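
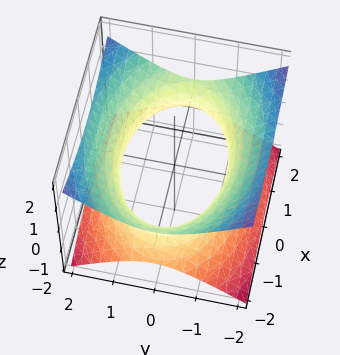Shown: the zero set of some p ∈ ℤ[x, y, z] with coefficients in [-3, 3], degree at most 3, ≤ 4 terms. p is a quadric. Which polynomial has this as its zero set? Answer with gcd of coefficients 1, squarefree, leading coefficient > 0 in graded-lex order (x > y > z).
x^2 + 2*y^2 - 3*z^2 - 3

1. The degree is 2 — an hourglass — one-sheet hyperboloid; a quadric.
2. Symmetries: the z ↦ −z reflection is a symmetry, so z appears only in even powers; it's symmetric under x → −x, forcing even powers of x; the y ↦ −y reflection is a symmetry, so y appears only in even powers.
3. Reading off the gridlines: it misses every integer gridline on the z-axis.
4. The integer polynomial consistent with all of this is the stated p.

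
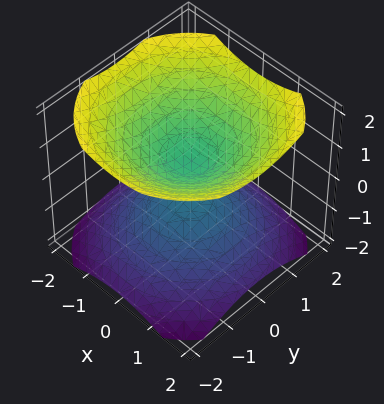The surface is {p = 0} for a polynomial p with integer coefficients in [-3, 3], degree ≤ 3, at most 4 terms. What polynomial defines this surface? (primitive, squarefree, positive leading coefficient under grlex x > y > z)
2*x^2 + 2*y^2 - 3*z^2 + 1

First, the picture has 2 separate pieces. Treating them together as one polynomial.
Next, the degree is 2 — two separate bowl-shaped sheets opening away from each other; a quadric.
Then, by symmetry, the surface is invariant under rotation about z: p = q(x² + y², z); the z ↦ −z reflection is a symmetry, so z appears only in even powers.
Then, checking where it meets the axes: a circular section at z = 1 has radius exactly 1; the surface avoids every integer x-axis point in the box.
Finally, together with the visible shape, these determine p as stated.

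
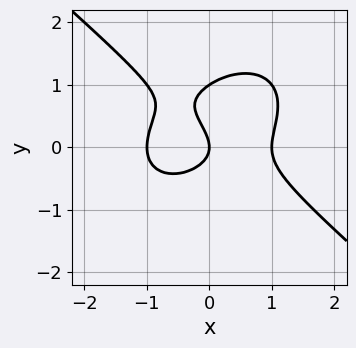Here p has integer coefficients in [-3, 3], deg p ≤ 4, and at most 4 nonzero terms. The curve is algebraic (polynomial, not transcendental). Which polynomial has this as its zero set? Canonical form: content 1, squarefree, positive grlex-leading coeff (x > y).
deg p = 3. A generic line meets the curve in up to 3 points.
Reading off the gridlines: among the integer gridlines, it crosses the x-axis at x ∈ {-1, 0, 1}; the y-axis gridline crossings are at y ∈ {0, 1}.
Assembling these constraints gives the stated polynomial.

2*x^3 + 3*y^3 - 3*y^2 - 2*x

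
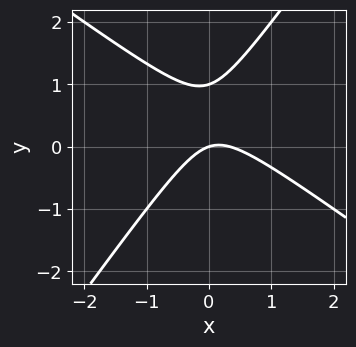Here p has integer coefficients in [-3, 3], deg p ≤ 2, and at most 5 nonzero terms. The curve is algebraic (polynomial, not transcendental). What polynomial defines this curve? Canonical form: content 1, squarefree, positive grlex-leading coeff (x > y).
deg p = 2.
Reading off the gridlines: among the integer gridlines, it crosses the y-axis at y ∈ {0, 1}; it crosses the x-axis at the gridline x = 0.
Fitting integer coefficients to these (and the overall shape) gives p.

3*x^2 + 2*x*y - 3*y^2 - x + 3*y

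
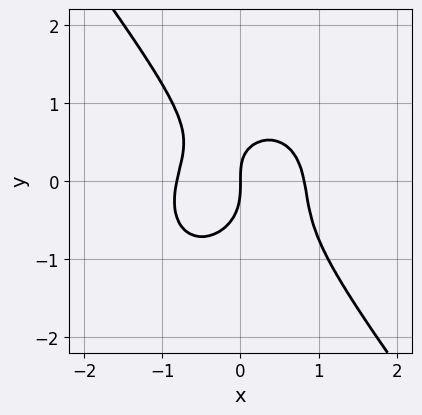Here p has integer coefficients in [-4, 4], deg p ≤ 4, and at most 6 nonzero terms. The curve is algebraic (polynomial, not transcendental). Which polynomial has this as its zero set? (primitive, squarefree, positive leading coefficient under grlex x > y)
3*x^3 + x*y^2 + 2*y^3 + x*y - 2*x

The degree is 3 — a generic line meets the curve in up to 3 points.
Observable constraints: one x-axis crossing is at x = 0; it meets the y-axis at y = 0 (among the integer gridlines).
Fitting integer coefficients to these (and the overall shape) gives p.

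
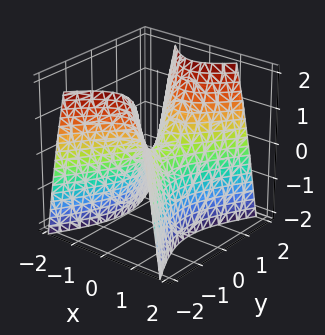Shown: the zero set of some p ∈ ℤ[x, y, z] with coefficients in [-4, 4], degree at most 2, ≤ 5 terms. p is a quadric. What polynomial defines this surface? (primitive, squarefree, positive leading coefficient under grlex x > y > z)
2*x^2 - y^2 + z

deg p = 2.
Symmetries: it's symmetric under x → −x, forcing even powers of x; it's symmetric under y → −y, forcing even powers of y.
Checking where it meets the axes: one z-axis crossing is at z = 0; one y-axis crossing is at y = 0.
Assembling these constraints gives the stated polynomial.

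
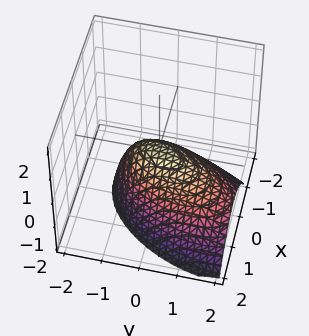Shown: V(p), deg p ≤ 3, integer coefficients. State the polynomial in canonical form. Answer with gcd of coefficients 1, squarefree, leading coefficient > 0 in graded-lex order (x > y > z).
2*x^2 - x*y + y^2 + y*z + 2*z

Degree: a generic line meets the surface in up to 2 points, so deg p = 2.
From the axis intercepts and sections: it crosses the z-axis at the gridline z = 0; one y-axis crossing is at y = 0; it meets the x-axis at x = 0 (among the integer gridlines).
Fitting integer coefficients to these (and the overall shape) gives p.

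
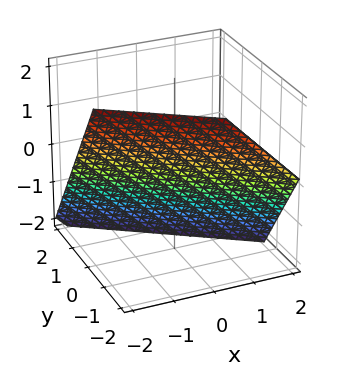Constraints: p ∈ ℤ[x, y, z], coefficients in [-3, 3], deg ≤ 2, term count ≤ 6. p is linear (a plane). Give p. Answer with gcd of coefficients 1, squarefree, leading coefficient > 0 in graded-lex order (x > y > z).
2*x + 3*y + 2*z + 2

The degree is 1 — the surface is flat (a plane).
From the axis intercepts and sections: it meets the x-axis at x = -1 (among the integer gridlines); it crosses the z-axis at the gridline z = -1.
The integer polynomial consistent with all of this is the stated p.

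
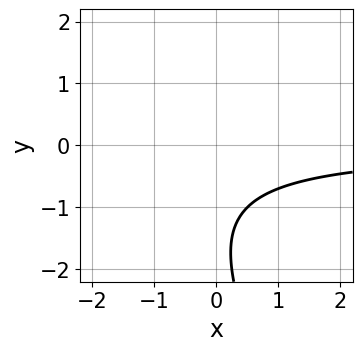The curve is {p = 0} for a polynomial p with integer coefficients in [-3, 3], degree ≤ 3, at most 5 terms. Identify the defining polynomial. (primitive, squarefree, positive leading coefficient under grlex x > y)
2*x*y + y^2 + 3*y + 3

(a) Degree: a generic line meets the curve in up to 2 points, so deg p = 2.
(b) Against the integer gridlines: the curve avoids every integer y-axis point in the box; it misses every integer gridline on the x-axis.
(c) The integer polynomial consistent with all of this is the stated p.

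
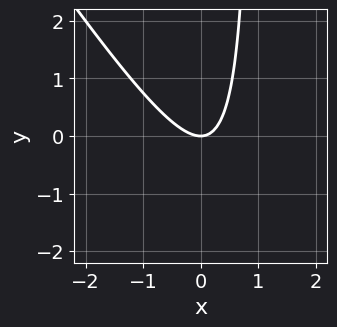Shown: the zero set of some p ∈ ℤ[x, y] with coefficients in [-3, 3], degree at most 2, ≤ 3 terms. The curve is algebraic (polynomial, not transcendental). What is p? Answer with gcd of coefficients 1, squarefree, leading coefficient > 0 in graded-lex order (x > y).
deg p = 2.
From the visible intercepts: it crosses the x-axis at the gridline x = 0; one y-axis crossing is at y = 0.
Solving for integer coefficients yields p as stated.

3*x^2 + 2*x*y - 2*y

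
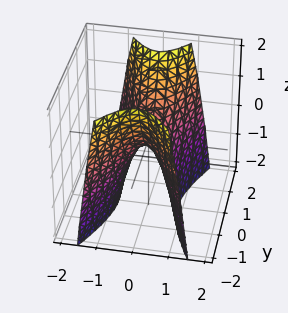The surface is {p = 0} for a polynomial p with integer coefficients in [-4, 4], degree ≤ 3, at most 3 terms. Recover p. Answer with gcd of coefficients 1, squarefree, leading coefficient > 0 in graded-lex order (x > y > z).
First, deg p = 2. A hyperbolic paraboloid; a quadric.
Then, symmetries: mirror symmetry x ↦ −x ⇒ only even powers of x; the y ↦ −y reflection is a symmetry, so y appears only in even powers.
Then, reading off the gridlines: it meets the x-axis at x = 0 (among the integer gridlines); it meets the z-axis at z = 0 (among the integer gridlines); it meets the y-axis at y = 0 (among the integer gridlines).
Finally, putting this together gives p.

3*x^2 - y^2 + z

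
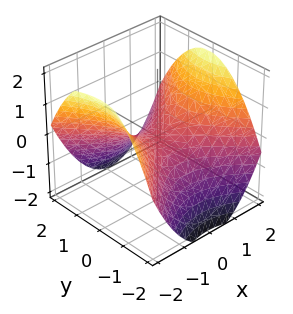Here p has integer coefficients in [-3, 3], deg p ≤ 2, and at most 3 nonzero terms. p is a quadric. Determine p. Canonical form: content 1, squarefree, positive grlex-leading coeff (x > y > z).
x^2 - y^2 - 2*z

1. Degree: a hyperbolic paraboloid; a quadric, so deg p = 2.
2. Symmetries: the y ↦ −y reflection is a symmetry, so y appears only in even powers; mirror symmetry x ↦ −x ⇒ only even powers of x.
3. From the axis intercepts and sections: it crosses the x-axis at the gridline x = 0; one y-axis crossing is at y = 0.
4. Solving for integer coefficients yields p as stated.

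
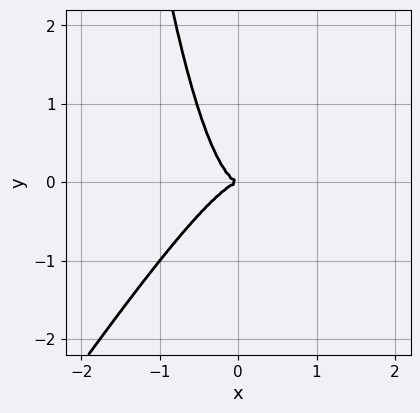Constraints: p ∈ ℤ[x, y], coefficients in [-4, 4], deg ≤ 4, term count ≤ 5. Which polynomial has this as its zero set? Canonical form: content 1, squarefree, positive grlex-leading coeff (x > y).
3*x^3 - 2*x^2*y + y^2

1. deg p = 3. The shape is more complex than any degree-2 curve.
2. Against the integer gridlines: it crosses the y-axis at the gridline y = 0; it crosses the x-axis at the gridline x = 0.
3. Assembling these constraints gives the stated polynomial.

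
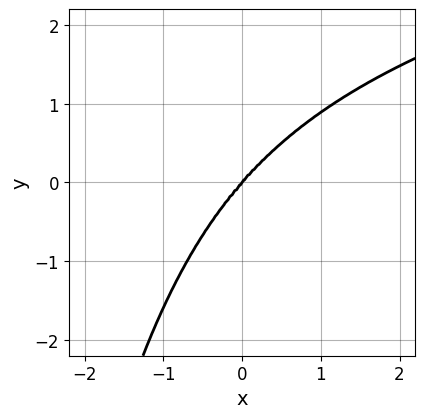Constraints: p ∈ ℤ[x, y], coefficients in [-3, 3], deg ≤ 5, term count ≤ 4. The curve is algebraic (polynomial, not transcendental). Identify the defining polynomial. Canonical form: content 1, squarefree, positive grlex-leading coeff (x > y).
2*x^2*y^2 - 3*x^3 + 2*y^3

First, the degree is 4 — no degree-3 curve has this shape.
Next, from the axis intercepts and sections: it meets the x-axis at x = 0 (among the integer gridlines); one y-axis crossing is at y = 0.
Finally, assembling these constraints gives the stated polynomial.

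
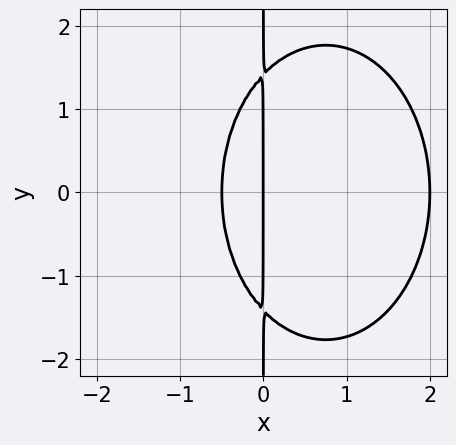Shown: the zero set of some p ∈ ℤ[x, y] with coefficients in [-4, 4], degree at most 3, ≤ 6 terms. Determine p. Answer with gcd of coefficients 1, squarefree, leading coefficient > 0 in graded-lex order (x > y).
1. Degree: a generic line meets the curve in up to 3 points, so deg p = 3.
2. Symmetries: it's symmetric under y → −y, forcing even powers of y.
3. Checking where it meets the axes: the x-axis gridline crossings are at x ∈ {0, 2}; the visible y-axis segment lies entirely on the curve.
4. Assembling these constraints gives the stated polynomial.

2*x^3 + x*y^2 - 3*x^2 - 2*x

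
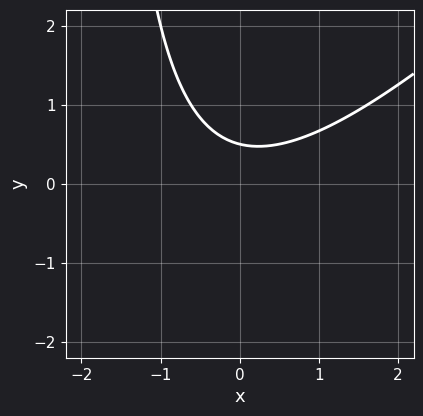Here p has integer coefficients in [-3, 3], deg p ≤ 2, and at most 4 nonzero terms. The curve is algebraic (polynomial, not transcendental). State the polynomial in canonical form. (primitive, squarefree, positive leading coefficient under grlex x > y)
deg p = 2. No degree-1 curve has this shape.
From the axis intercepts and sections: the curve avoids every integer x-axis point in the box.
The integer polynomial consistent with all of this is the stated p.

x^2 - x*y - 2*y + 1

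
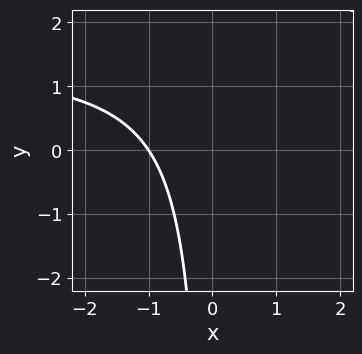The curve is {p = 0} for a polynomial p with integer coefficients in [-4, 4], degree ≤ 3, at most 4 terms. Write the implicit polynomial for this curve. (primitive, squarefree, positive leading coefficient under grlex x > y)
2*x*y - 3*x - 3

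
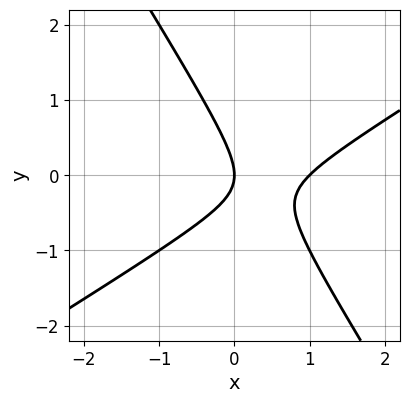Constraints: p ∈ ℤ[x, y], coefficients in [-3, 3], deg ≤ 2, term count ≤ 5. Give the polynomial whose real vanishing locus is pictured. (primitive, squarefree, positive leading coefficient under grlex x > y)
deg p = 2.
From the axis intercepts and sections: among the integer gridlines, it crosses the x-axis at x ∈ {0, 1}; one y-axis crossing is at y = 0.
Assembling these constraints gives the stated polynomial.

x^2 - x*y - y^2 - x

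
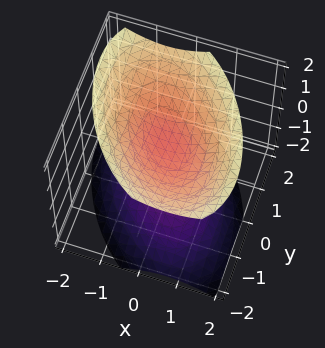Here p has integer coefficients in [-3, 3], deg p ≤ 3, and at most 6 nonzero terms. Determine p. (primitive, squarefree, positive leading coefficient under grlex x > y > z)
(a) The picture has 2 separate pieces. Treating them together as one polynomial.
(b) deg p = 2. The shape is more complex than any degree-1 surface.
(c) Reading off the gridlines: the surface avoids every integer y-axis point in the box; it misses every integer gridline on the x-axis.
(d) Matching integer coefficients to the picture gives p.

3*x^2 + 2*x*y + 2*y^2 - 3*z^2 + 2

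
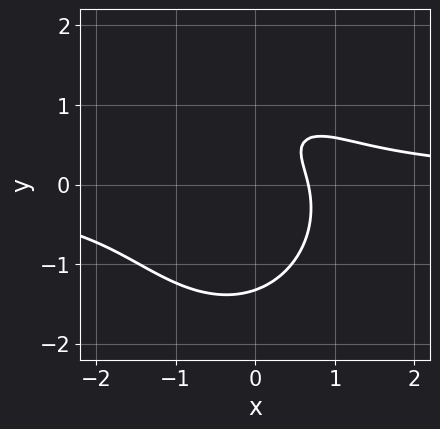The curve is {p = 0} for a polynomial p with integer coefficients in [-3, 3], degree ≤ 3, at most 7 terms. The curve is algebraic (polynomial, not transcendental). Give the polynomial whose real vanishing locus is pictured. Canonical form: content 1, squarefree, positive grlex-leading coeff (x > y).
3*x^2*y + 2*y^3 - 3*x - 2*y + 2

(a) The degree is 3 — a generic line meets the curve in up to 3 points.
(b) Putting this together gives p.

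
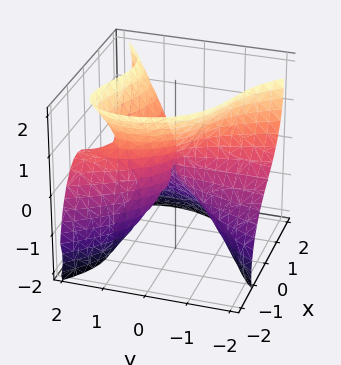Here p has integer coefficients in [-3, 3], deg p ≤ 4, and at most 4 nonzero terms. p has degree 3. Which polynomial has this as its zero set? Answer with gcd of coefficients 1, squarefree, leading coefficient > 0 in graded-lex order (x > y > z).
2*x^3 - 2*y^2*z + z^3 - 3*x*y

1. Degree: the shape is more complex than any degree-2 surface, so deg p = 3.
2. From the axis intercepts and sections: it meets the x-axis at x = 0 (among the integer gridlines); it meets the z-axis at z = 0 (among the integer gridlines); every point of the y-axis in the box is on the surface.
3. Putting this together gives p.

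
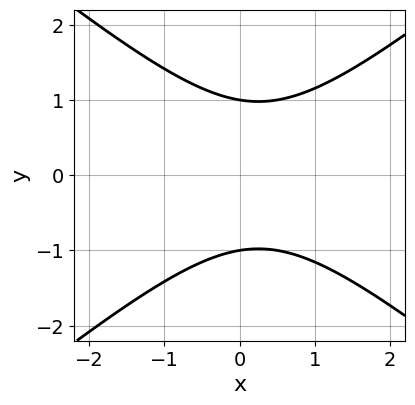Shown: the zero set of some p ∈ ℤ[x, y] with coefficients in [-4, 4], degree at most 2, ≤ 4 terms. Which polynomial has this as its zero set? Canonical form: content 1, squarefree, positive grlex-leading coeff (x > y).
2*x^2 - 3*y^2 - x + 3

First, deg p = 2. No degree-1 curve has this shape.
Then, symmetries: the y ↦ −y reflection is a symmetry, so y appears only in even powers.
Then, checking where it meets the axes: the y-axis gridline crossings are at y ∈ {-1, 1}; it misses every integer gridline on the x-axis.
Finally, solving for integer coefficients yields p as stated.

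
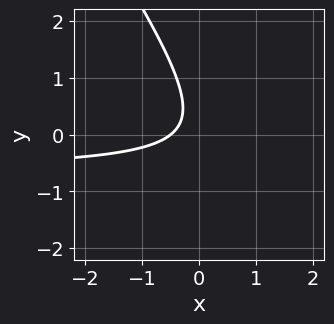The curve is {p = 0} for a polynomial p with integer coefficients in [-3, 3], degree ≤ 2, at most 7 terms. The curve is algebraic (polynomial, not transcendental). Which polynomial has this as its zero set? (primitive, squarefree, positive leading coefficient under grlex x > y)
First, the degree is 2 — no degree-1 curve has this shape.
Then, from the axis intercepts and sections: it misses every integer gridline on the y-axis.
Finally, these observations pin down the coefficients.

3*x*y + 2*y^2 + 2*x - y + 1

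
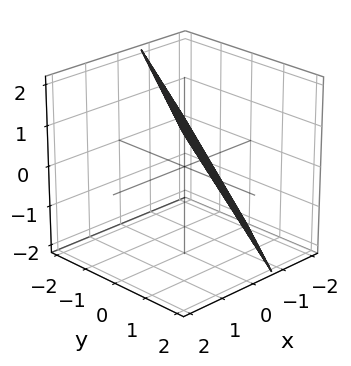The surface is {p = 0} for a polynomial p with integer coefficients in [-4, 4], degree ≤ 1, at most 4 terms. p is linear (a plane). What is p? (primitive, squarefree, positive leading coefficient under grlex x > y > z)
3*x - 2*y - 2*z + 2

First, the degree is 1 — every cross-section is a straight line — this is a plane.
Next, from the visible intercepts: it crosses the z-axis at the gridline z = 1; it crosses the y-axis at the gridline y = 1.
Finally, fitting integer coefficients to these (and the overall shape) gives p.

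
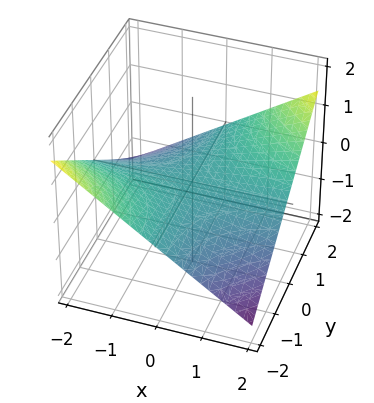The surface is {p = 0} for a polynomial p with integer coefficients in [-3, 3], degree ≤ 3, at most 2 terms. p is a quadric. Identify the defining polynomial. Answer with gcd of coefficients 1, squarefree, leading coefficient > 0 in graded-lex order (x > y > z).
x*y - 3*z

1. The degree is 2 — a saddle surface; a quadric.
2. From the axis intercepts and sections: every point of the y-axis in the box is on the surface; the visible x-axis segment lies entirely on the surface.
3. Putting this together gives p.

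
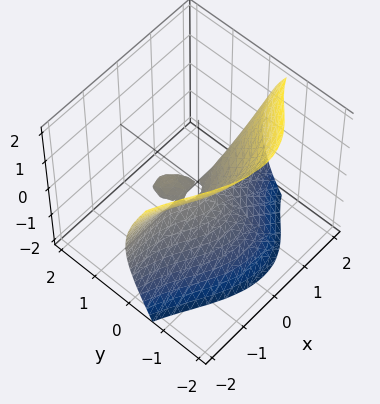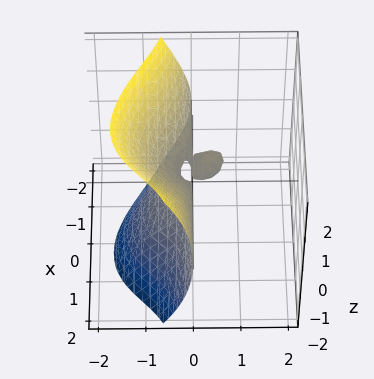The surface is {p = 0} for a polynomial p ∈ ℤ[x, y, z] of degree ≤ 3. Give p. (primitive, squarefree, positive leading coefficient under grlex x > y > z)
(a) deg p = 3. The shape is more complex than any degree-2 surface.
(b) From the visible intercepts: every point of the x-axis in the box is on the surface; one z-axis crossing is at z = 0.
(c) These observations pin down the coefficients.

3*x^2*y + 2*x*y^2 + 2*y^3 + 2*x*y + 2*z^2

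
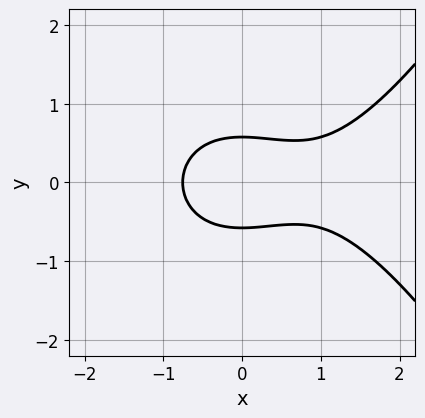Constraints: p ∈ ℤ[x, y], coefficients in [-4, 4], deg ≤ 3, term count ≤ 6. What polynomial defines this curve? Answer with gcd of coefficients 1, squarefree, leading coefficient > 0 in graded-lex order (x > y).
First, the degree is 3 — no degree-2 curve has this shape.
Next, symmetries: mirror symmetry y ↦ −y ⇒ only even powers of y.
Finally, fitting integer coefficients to these (and the overall shape) gives p.

x^3 - x^2 - 3*y^2 + 1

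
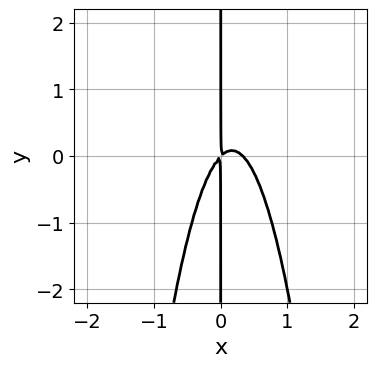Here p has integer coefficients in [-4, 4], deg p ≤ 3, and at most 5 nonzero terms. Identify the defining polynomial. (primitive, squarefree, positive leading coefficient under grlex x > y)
1. deg p = 3. A generic line meets the curve in up to 3 points.
2. Reading off the gridlines: the visible y-axis segment lies entirely on the curve.
3. These observations pin down the coefficients.

3*x^3 - x^2 + x*y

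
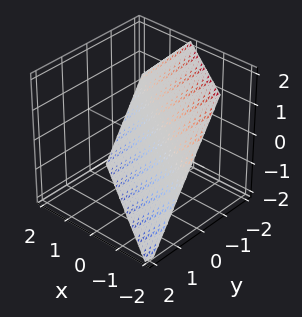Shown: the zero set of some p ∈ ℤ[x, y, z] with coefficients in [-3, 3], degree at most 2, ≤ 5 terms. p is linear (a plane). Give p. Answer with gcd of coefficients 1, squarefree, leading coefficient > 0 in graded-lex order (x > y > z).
2*x + 3*y + 2*z + 2

First, the degree is 1 — the surface is flat (a plane).
Then, from the axis intercepts and sections: it meets the x-axis at x = -1 (among the integer gridlines); it crosses the z-axis at the gridline z = -1.
Finally, putting this together gives p.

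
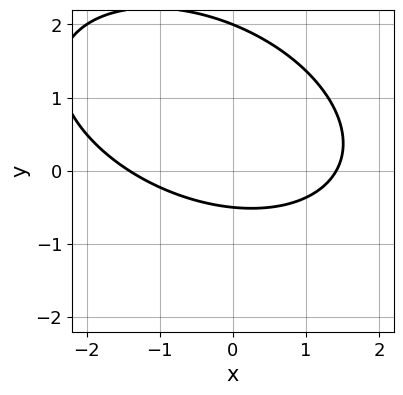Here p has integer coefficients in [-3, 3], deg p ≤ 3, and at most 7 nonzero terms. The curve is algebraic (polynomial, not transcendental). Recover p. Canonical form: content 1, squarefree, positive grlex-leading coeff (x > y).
x^2 + x*y + 2*y^2 - 3*y - 2

Degree: the shape is more complex than any degree-1 curve, so deg p = 2.
From the axis intercepts and sections: it crosses the y-axis at the gridline y = 2.
Together with the visible shape, these determine p as stated.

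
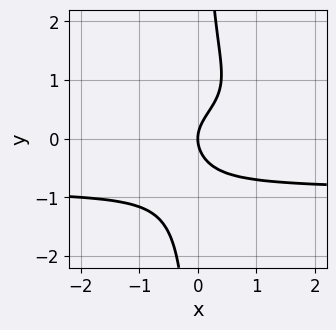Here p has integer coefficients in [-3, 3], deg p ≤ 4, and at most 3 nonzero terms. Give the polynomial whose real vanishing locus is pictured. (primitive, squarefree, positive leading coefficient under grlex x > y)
First, degree: a generic line meets the curve in up to 4 points, so deg p = 4.
Then, against the integer gridlines: it meets the y-axis at y = 0 (among the integer gridlines); it meets the x-axis at x = 0 (among the integer gridlines).
Finally, together with the visible shape, these determine p as stated.

3*x*y^3 - 2*y^2 + 2*x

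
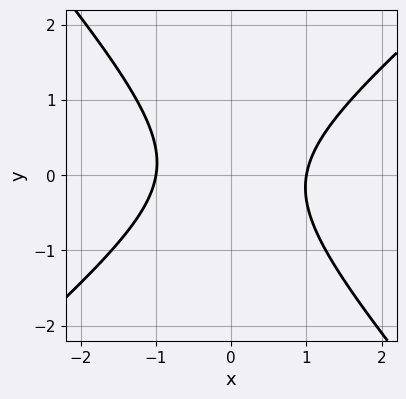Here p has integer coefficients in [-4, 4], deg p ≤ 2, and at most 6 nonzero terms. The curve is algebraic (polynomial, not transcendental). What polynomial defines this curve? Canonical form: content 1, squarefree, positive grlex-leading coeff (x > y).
3*x^2 - x*y - 3*y^2 - 3

First, the degree is 2 — no degree-1 curve has this shape.
Next, observable constraints: the x-axis gridline crossings are at x ∈ {-1, 1}; the curve avoids every integer y-axis point in the box.
Finally, fitting integer coefficients to these (and the overall shape) gives p.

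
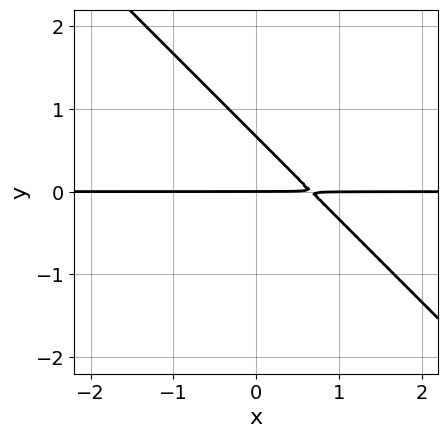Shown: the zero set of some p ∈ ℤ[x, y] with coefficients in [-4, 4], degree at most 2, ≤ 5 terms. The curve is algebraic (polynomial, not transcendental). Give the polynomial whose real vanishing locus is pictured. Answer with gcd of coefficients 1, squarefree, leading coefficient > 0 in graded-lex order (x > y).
3*x*y + 3*y^2 - 2*y

(a) deg p = 2. No degree-1 curve has this shape.
(b) Against the integer gridlines: the visible x-axis segment lies entirely on the curve; it meets the y-axis at y = 0 (among the integer gridlines).
(c) Fitting integer coefficients to these (and the overall shape) gives p.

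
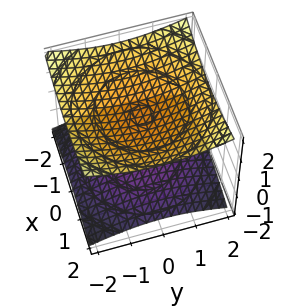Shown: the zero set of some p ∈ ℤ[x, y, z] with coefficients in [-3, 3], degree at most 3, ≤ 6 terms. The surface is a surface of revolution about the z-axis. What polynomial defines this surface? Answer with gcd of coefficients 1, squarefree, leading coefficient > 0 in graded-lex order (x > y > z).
x^2 + y^2 - 3*z^2 + 3

The picture has 2 separate pieces.
The degree is 2 — no degree-1 surface has this shape.
Symmetry: the surface is invariant under rotation about z: p = q(x² + y², z).
Reading off the gridlines: the surface avoids every integer x-axis point in the box; the z-axis gridline crossings are at z ∈ {-1, 1}; it misses every integer gridline on the y-axis.
These observations pin down the coefficients.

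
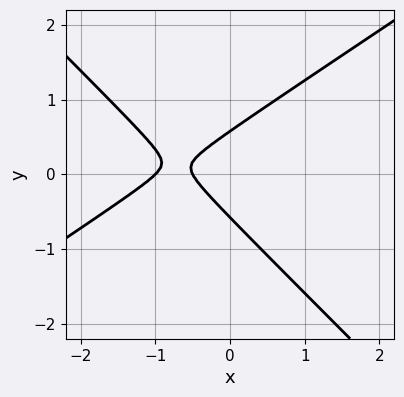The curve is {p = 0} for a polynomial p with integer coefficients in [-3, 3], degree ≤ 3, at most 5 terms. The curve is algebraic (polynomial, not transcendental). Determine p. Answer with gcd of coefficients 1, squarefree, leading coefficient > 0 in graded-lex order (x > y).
(a) deg p = 2. The shape is more complex than any degree-1 curve.
(b) Observable constraints: it crosses the x-axis at the gridline x = -1.
(c) These observations pin down the coefficients.

2*x^2 - x*y - 3*y^2 + 3*x + 1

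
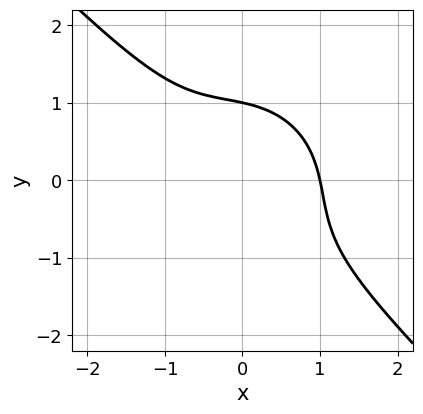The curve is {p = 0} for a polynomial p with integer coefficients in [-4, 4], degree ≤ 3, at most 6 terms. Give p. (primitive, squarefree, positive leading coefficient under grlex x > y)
3*x^3 + 2*x^2*y + 2*x*y^2 + 3*y^3 - 3

Degree: no degree-2 curve has this shape, so deg p = 3.
From the visible intercepts: it crosses the y-axis at the gridline y = 1; one x-axis crossing is at x = 1.
Solving for integer coefficients yields p as stated.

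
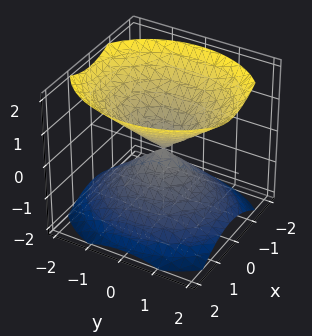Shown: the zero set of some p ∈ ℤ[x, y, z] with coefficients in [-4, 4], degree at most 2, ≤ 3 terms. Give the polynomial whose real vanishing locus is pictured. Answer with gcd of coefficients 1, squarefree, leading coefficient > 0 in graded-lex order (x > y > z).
I count 2 distinct pieces.
deg p = 2.
Symmetries: it's symmetric under y → −y, forcing even powers of y; the x ↦ −x reflection is a symmetry, so x appears only in even powers; it's symmetric under z → −z, forcing even powers of z.
From the visible intercepts: one y-axis crossing is at y = 0; one x-axis crossing is at x = 0.
Putting this together gives p.

3*x^2 + 2*y^2 - 3*z^2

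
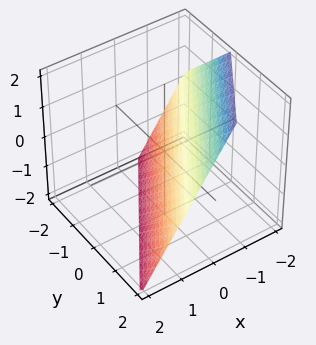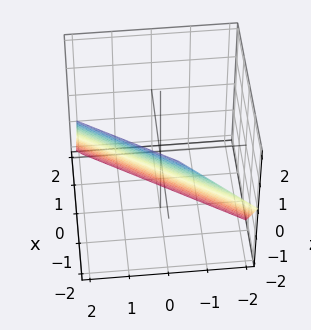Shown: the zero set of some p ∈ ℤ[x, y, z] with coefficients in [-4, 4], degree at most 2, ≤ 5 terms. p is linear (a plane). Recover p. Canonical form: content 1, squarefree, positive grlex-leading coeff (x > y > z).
3*x - 2*y + 2*z + 2

deg p = 1. Every cross-section is a straight line — this is a plane.
Checking where it meets the axes: it meets the y-axis at y = 1 (among the integer gridlines); one z-axis crossing is at z = -1.
Solving for integer coefficients yields p as stated.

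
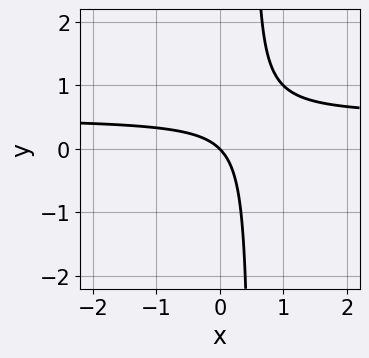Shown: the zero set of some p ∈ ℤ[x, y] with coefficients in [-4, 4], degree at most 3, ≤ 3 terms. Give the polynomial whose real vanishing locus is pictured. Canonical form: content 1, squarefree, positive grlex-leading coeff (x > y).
2*x*y - x - y

First, degree: a generic line meets the curve in up to 2 points, so deg p = 2.
Next, checking where it meets the axes: it crosses the x-axis at the gridline x = 0; one y-axis crossing is at y = 0.
Finally, solving for integer coefficients yields p as stated.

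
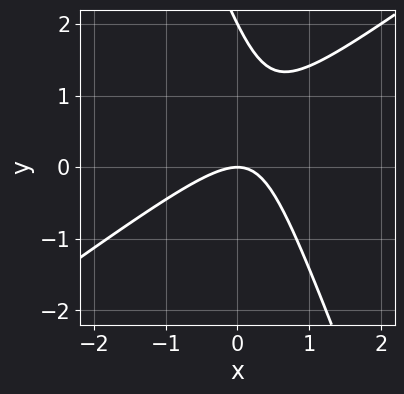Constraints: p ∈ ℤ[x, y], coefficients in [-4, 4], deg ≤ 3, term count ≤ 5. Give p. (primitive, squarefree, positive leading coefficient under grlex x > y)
First, deg p = 2. The shape is more complex than any degree-1 curve.
Next, against the integer gridlines: the y-axis gridline crossings are at y ∈ {0, 2}; one x-axis crossing is at x = 0.
Finally, solving for integer coefficients yields p as stated.

2*x^2 - 2*x*y - y^2 + 2*y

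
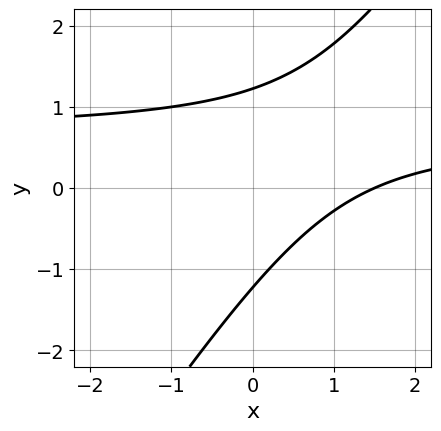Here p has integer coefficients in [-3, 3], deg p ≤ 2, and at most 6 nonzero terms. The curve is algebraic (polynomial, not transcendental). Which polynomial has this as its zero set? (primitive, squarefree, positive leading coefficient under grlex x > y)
3*x*y - 2*y^2 - 2*x + 3

(a) The degree is 2 — the shape is more complex than any degree-1 curve.
(b) Matching integer coefficients to the picture gives p.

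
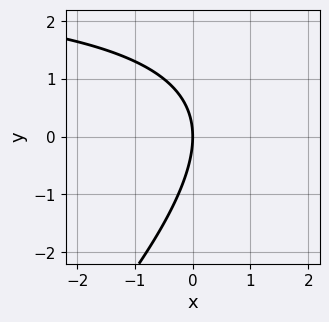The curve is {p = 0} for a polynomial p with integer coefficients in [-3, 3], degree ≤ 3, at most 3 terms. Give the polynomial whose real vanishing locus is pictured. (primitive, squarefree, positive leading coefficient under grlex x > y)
1. Degree: no degree-1 curve has this shape, so deg p = 2.
2. From the axis intercepts and sections: it meets the y-axis at y = 0 (among the integer gridlines); it meets the x-axis at x = 0 (among the integer gridlines).
3. Together with the visible shape, these determine p as stated.

x*y - y^2 - 3*x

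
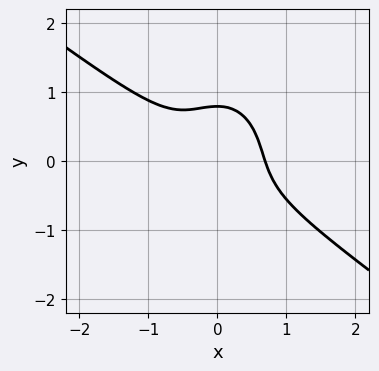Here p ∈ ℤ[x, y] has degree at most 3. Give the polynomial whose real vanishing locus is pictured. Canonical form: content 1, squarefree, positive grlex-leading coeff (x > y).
3*x^3 + 3*x^2*y + 2*y^3 - 1

1. deg p = 3. No degree-2 curve has this shape.
2. Solving for integer coefficients yields p as stated.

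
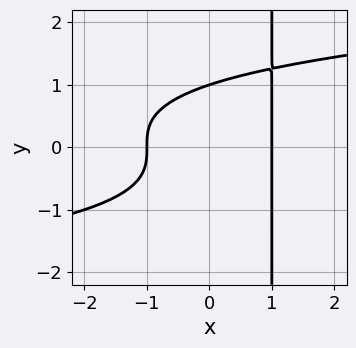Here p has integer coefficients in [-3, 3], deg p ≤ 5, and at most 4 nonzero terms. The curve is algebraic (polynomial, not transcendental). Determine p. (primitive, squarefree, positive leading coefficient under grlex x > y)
First, deg p = 4. No degree-3 curve has this shape.
Next, from the axis intercepts and sections: among the integer gridlines, it crosses the x-axis at x ∈ {-1, 1}; one y-axis crossing is at y = 1.
Finally, assembling these constraints gives the stated polynomial.

x*y^3 - y^3 - x^2 + 1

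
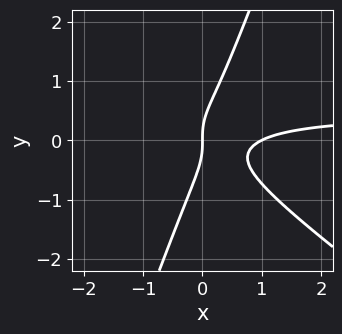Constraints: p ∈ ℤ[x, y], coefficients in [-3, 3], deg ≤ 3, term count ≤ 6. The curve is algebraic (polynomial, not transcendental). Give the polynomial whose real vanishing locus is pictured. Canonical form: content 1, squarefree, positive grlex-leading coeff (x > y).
First, deg p = 3. No degree-2 curve has this shape.
Next, observable constraints: one y-axis crossing is at y = 0; the x-axis gridline crossings are at x ∈ {0, 1}.
Finally, the integer polynomial consistent with all of this is the stated p.

2*x^2*y + 2*x*y^2 - y^3 - x^2 + x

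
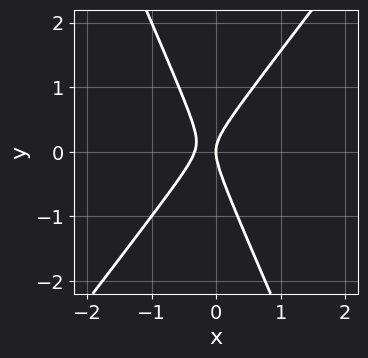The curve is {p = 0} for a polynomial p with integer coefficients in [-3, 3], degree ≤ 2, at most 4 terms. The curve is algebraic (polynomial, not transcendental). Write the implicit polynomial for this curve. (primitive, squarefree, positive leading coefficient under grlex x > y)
(a) deg p = 2. A generic line meets the curve in up to 2 points.
(b) Against the integer gridlines: it crosses the y-axis at the gridline y = 0; one x-axis crossing is at x = 0.
(c) These observations pin down the coefficients.

3*x^2 - x*y - y^2 + x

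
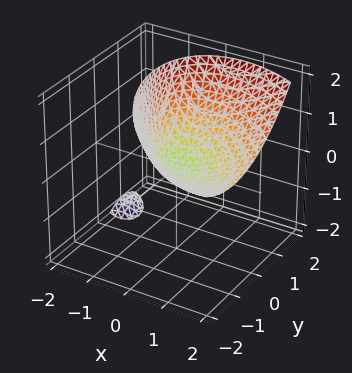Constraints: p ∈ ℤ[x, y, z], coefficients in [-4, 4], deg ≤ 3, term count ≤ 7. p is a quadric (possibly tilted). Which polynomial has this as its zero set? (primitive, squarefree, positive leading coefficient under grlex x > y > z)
First, the picture has 2 separate pieces. They look like related sheets of one shape, so recover p as a whole.
Then, the degree is 2 — a generic line meets the surface in up to 2 points.
Next, checking where it meets the axes: it meets the z-axis at z = 0 (among the integer gridlines); one x-axis crossing is at x = 0.
Finally, fitting integer coefficients to these (and the overall shape) gives p.

2*x^2 + 2*x*y - 3*x*z + 2*y^2 - 3*z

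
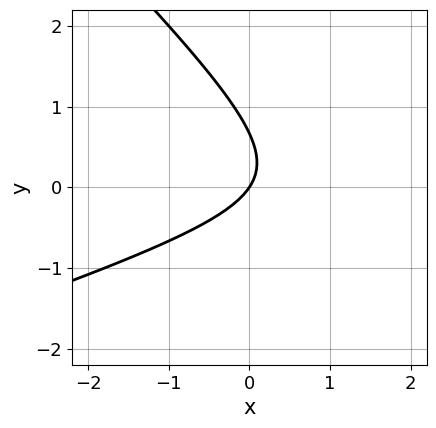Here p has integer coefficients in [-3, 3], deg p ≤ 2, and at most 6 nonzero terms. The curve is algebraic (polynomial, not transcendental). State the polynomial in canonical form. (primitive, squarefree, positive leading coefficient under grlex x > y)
Degree: the shape is more complex than any degree-1 curve, so deg p = 2.
Reading off the gridlines: one y-axis crossing is at y = 0; it crosses the x-axis at the gridline x = 0.
Fitting integer coefficients to these (and the overall shape) gives p.

x^2 - 2*x*y - 3*y^2 - 3*x + 2*y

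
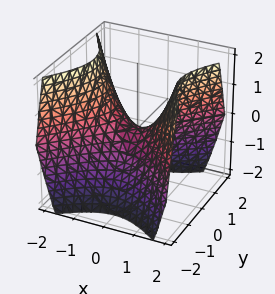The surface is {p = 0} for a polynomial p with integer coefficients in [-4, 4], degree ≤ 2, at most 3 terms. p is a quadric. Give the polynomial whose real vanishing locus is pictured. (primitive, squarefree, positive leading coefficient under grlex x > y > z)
Degree: a saddle surface; a quadric, so deg p = 2.
Symmetries: mirror symmetry x ↦ −x ⇒ only even powers of x; the y ↦ −y reflection is a symmetry, so y appears only in even powers.
Reading off the gridlines: one y-axis crossing is at y = 0; it crosses the z-axis at the gridline z = 0; it meets the x-axis at x = 0 (among the integer gridlines).
The integer polynomial consistent with all of this is the stated p.

x^2 - y^2 - z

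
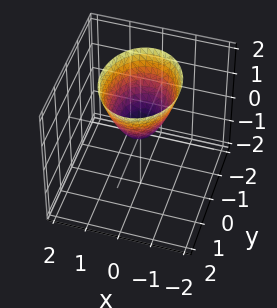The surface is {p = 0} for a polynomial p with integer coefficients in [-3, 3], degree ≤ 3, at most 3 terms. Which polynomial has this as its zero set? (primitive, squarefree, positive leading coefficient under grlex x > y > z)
3*x^2 + 2*y^2 - 2*z

First, the degree is 2 — a paraboloid; a quadric.
Then, symmetries: it's symmetric under x → −x, forcing even powers of x; mirror symmetry y ↦ −y ⇒ only even powers of y.
Then, against the integer gridlines: it crosses the x-axis at the gridline x = 0; one y-axis crossing is at y = 0; one z-axis crossing is at z = 0.
Finally, the integer polynomial consistent with all of this is the stated p.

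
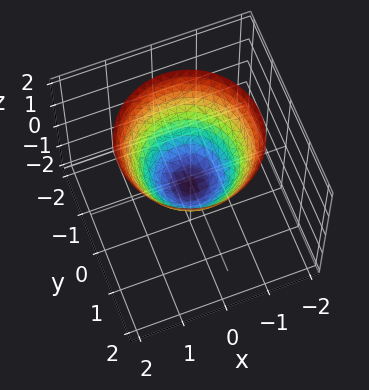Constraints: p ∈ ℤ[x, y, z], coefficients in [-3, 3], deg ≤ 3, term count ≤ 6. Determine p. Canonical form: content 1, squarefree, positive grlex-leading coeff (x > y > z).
Degree: no degree-1 surface has this shape, so deg p = 2.
Symmetry: the z-axis is an axis of rotation, so x and y enter only as x² + y².
Checking where it meets the axes: a circular section at z = 1 has radius between 1 and 2.
Together with the visible shape, these determine p as stated.

3*x^2 + 3*y^2 - 3*z - 1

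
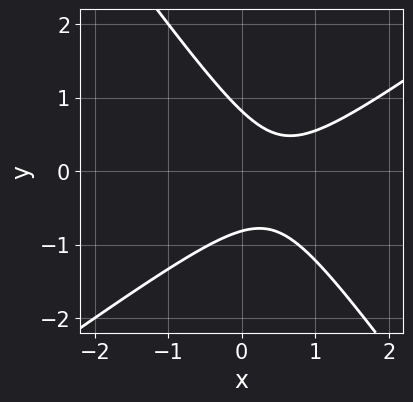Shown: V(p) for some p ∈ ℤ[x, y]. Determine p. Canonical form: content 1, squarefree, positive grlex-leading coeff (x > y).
1. Degree: the shape is more complex than any degree-1 curve, so deg p = 2.
2. Reading off the gridlines: it misses every integer gridline on the x-axis.
3. Solving for integer coefficients yields p as stated.

3*x^2 - 2*x*y - 3*y^2 - 3*x + 2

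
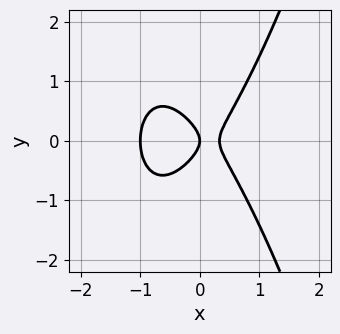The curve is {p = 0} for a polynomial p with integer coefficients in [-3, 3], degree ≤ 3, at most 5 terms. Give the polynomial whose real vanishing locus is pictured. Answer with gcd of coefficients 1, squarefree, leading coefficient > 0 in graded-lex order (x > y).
3*x^3 + 2*x^2 - 2*y^2 - x

(a) The degree is 3 — no degree-2 curve has this shape.
(b) Symmetries: the y ↦ −y reflection is a symmetry, so y appears only in even powers.
(c) From the visible intercepts: it crosses the y-axis at the gridline y = 0; the x-axis gridline crossings are at x ∈ {-1, 0}.
(d) Together with the visible shape, these determine p as stated.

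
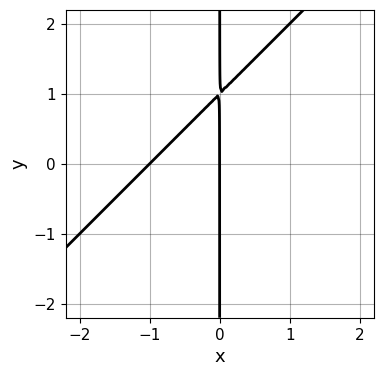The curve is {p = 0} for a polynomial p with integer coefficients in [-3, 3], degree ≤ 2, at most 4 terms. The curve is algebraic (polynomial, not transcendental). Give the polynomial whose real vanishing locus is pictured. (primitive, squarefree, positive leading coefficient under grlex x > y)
(a) Degree: no degree-1 curve has this shape, so deg p = 2.
(b) Observable constraints: the visible y-axis segment lies entirely on the curve; the x-axis gridline crossings are at x ∈ {-1, 0}.
(c) These observations pin down the coefficients.

x^2 - x*y + x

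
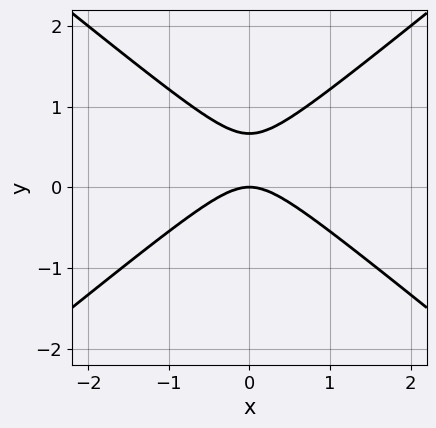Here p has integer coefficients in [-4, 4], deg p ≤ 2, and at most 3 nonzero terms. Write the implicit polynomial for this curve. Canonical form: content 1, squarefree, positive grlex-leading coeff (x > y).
(a) The degree is 2 — a generic line meets the curve in up to 2 points.
(b) Symmetries: mirror symmetry x ↦ −x ⇒ only even powers of x.
(c) From the visible intercepts: one x-axis crossing is at x = 0; one y-axis crossing is at y = 0.
(d) The integer polynomial consistent with all of this is the stated p.

2*x^2 - 3*y^2 + 2*y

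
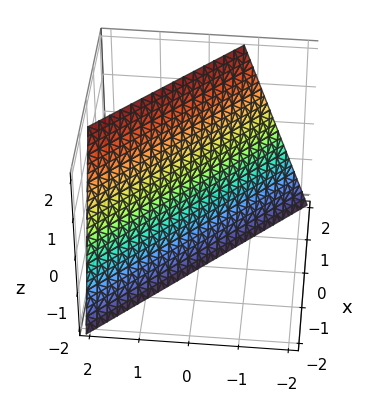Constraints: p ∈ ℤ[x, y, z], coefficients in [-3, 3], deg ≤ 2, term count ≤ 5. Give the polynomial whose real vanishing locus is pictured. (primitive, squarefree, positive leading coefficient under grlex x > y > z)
3*x + 3*y - z - 2

deg p = 1. The surface is flat (a plane).
Observable constraints: one z-axis crossing is at z = -2.
Assembling these constraints gives the stated polynomial.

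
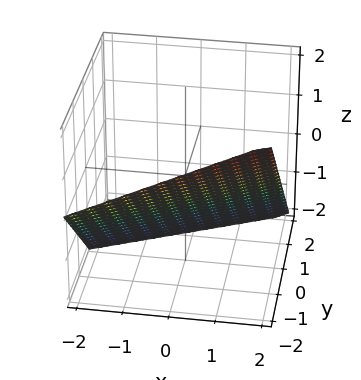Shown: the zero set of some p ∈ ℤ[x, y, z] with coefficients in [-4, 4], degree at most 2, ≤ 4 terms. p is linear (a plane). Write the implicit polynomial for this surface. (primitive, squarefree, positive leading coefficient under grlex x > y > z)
First, the degree is 1 — the surface is flat (a plane).
Then, checking where it meets the axes: it meets the z-axis at z = -1 (among the integer gridlines); it meets the x-axis at x = 2 (among the integer gridlines); one y-axis crossing is at y = -1.
Finally, solving for integer coefficients yields p as stated.

x - 2*y - 2*z - 2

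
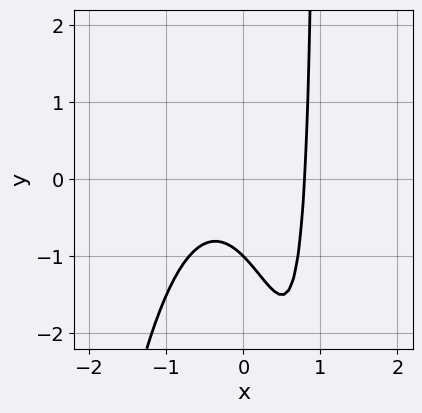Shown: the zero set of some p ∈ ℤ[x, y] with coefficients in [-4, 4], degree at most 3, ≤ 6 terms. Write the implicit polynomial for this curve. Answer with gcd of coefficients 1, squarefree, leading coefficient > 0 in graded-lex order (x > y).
The degree is 3 — the shape is more complex than any degree-2 curve.
Observable constraints: it crosses the y-axis at the gridline y = -1.
Putting this together gives p.

2*x^3 + x*y - y - 1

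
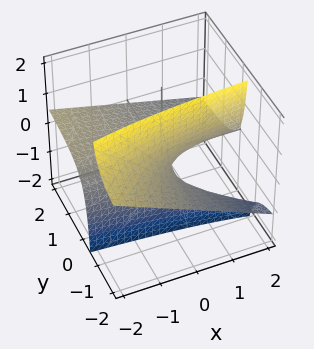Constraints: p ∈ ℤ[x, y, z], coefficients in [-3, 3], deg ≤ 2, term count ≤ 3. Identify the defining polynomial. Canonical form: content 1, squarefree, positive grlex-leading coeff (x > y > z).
deg p = 2. The shape is more complex than any degree-1 surface.
Against the integer gridlines: it meets the z-axis at z = 0 (among the integer gridlines); the visible x-axis segment lies entirely on the surface; every point of the y-axis in the box is on the surface.
Solving for integer coefficients yields p as stated.

x*y + 3*y*z + 2*z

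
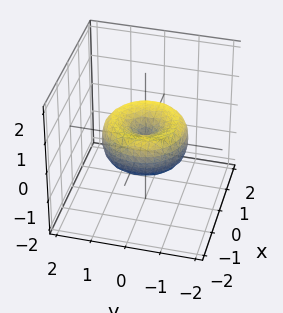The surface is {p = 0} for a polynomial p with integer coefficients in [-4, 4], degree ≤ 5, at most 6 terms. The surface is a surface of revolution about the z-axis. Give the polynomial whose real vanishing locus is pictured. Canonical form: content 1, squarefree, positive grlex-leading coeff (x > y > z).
2*x^4 + 4*x^2*y^2 + 2*y^4 - 3*x^2 - 3*y^2 + 3*z^2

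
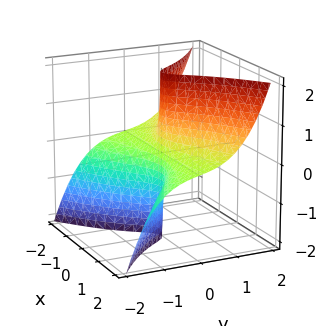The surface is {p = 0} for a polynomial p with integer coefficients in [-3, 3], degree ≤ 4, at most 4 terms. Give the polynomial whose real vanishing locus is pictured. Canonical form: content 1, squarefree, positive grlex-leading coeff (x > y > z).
x^2*z - y^3 - y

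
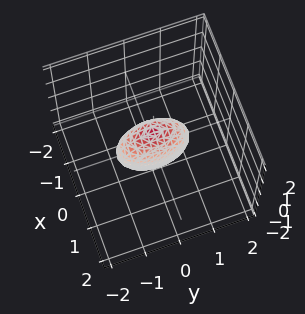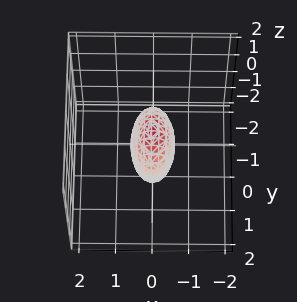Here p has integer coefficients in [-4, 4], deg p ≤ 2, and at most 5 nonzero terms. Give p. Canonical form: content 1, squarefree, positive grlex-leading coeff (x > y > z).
First, the degree is 2 — bounded and convex; a quadric.
Next, symmetries: the z ↦ −z reflection is a symmetry, so z appears only in even powers; it's symmetric under y → −y, forcing even powers of y; it's symmetric under x → −x, forcing even powers of x.
Then, observable constraints: among the integer gridlines, it crosses the y-axis at y ∈ {-1, 1}; among the integer gridlines, it crosses the z-axis at z ∈ {-1, 1}.
Finally, fitting integer coefficients to these (and the overall shape) gives p.

3*x^2 + y^2 + z^2 - 1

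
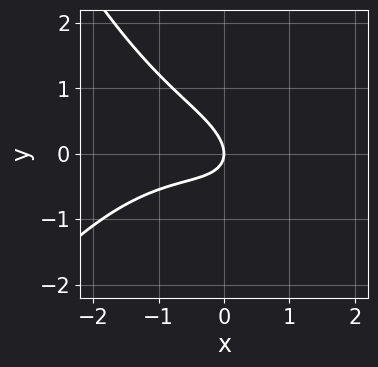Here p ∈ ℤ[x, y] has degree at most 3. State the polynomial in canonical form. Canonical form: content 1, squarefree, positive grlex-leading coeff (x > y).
(a) deg p = 3.
(b) Against the integer gridlines: it meets the y-axis at y = 0 (among the integer gridlines); it crosses the x-axis at the gridline x = 0.
(c) Fitting integer coefficients to these (and the overall shape) gives p.

x^3 + x^2 + 2*x*y + 3*y^2 + 2*x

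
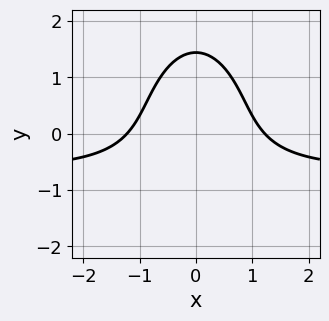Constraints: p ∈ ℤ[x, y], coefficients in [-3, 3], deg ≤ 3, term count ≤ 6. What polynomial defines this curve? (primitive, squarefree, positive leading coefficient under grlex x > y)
1. Degree: the shape is more complex than any degree-2 curve, so deg p = 3.
2. Symmetries: mirror symmetry x ↦ −x ⇒ only even powers of x.
3. Solving for integer coefficients yields p as stated.

3*x^2*y + y^3 + 2*x^2 - 3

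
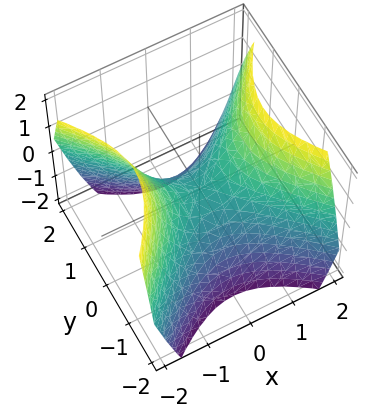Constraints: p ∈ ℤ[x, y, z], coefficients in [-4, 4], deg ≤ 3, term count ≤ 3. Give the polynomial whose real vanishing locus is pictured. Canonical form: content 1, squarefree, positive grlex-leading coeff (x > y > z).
deg p = 2. A saddle surface; a quadric.
Symmetries: mirror symmetry x ↦ −x ⇒ only even powers of x; it's symmetric under y → −y, forcing even powers of y.
From the visible intercepts: it crosses the x-axis at the gridline x = 0; it meets the y-axis at y = 0 (among the integer gridlines); one z-axis crossing is at z = 0.
Matching integer coefficients to the picture gives p.

x^2 - y^2 - z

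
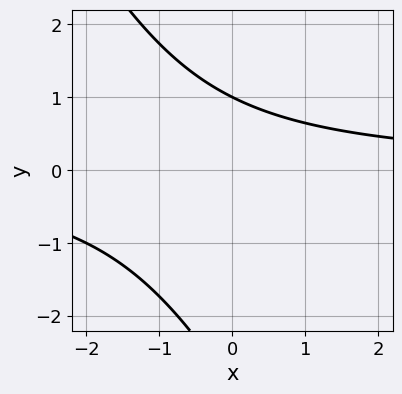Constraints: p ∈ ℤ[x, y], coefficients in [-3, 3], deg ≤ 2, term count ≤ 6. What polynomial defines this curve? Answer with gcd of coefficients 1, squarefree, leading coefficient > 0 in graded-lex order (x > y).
2*x*y + y^2 + 2*y - 3

First, degree: no degree-1 curve has this shape, so deg p = 2.
Then, against the integer gridlines: no x-intercept at any integer in the box; one y-axis crossing is at y = 1.
Finally, together with the visible shape, these determine p as stated.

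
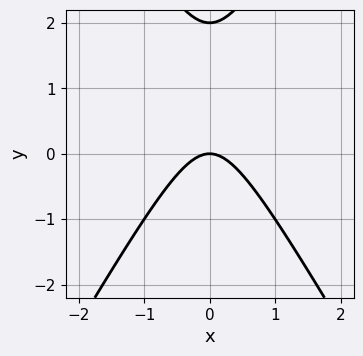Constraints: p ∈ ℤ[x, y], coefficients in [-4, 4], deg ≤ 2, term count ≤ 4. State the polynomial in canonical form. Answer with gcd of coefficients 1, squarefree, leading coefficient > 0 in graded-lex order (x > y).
Degree: no degree-1 curve has this shape, so deg p = 2.
Symmetries: mirror symmetry x ↦ −x ⇒ only even powers of x.
From the visible intercepts: among the integer gridlines, it crosses the y-axis at y ∈ {0, 2}; one x-axis crossing is at x = 0.
Solving for integer coefficients yields p as stated.

3*x^2 - y^2 + 2*y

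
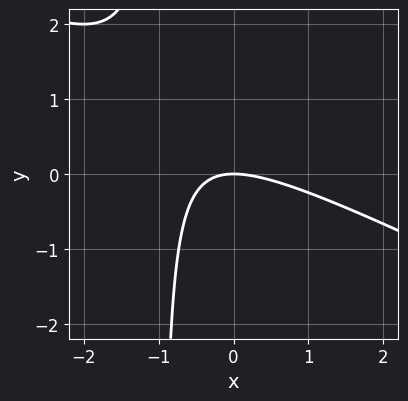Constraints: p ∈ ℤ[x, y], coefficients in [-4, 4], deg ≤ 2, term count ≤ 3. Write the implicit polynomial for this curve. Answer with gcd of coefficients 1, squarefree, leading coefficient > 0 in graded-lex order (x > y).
Degree: the shape is more complex than any degree-1 curve, so deg p = 2.
Reading off the gridlines: one y-axis crossing is at y = 0; one x-axis crossing is at x = 0.
Assembling these constraints gives the stated polynomial.

x^2 + 2*x*y + 2*y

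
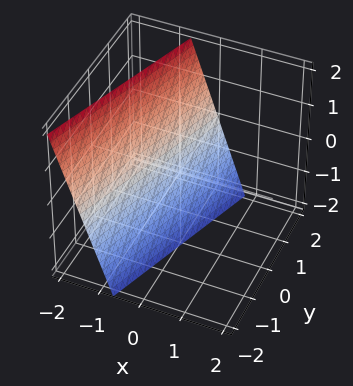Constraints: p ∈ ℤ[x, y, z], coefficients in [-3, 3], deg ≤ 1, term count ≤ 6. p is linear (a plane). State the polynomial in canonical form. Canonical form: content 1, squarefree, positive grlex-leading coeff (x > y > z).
3*x - y + z + 2

1. deg p = 1. The surface is flat (a plane).
2. From the axis intercepts and sections: it meets the z-axis at z = -2 (among the integer gridlines); it meets the y-axis at y = 2 (among the integer gridlines).
3. Assembling these constraints gives the stated polynomial.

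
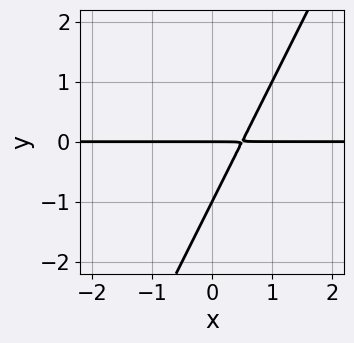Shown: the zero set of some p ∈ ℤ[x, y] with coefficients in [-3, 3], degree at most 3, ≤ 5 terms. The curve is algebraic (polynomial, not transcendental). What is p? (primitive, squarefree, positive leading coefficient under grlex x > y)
Degree: a generic line meets the curve in up to 2 points, so deg p = 2.
Observable constraints: the visible x-axis segment lies entirely on the curve; among the integer gridlines, it crosses the y-axis at y ∈ {-1, 0}.
The integer polynomial consistent with all of this is the stated p.

2*x*y - y^2 - y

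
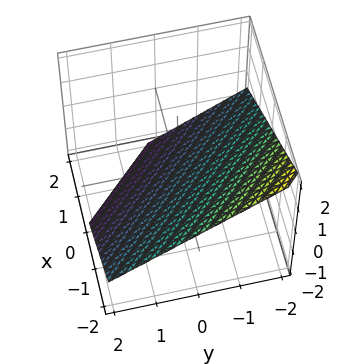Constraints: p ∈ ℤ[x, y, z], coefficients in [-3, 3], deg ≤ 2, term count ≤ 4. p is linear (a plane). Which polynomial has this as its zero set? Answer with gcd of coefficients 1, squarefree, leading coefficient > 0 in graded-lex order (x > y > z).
2*x + 2*y + 3*z + 2

1. Degree: every cross-section is a straight line — this is a plane, so deg p = 1.
2. From the visible intercepts: it crosses the x-axis at the gridline x = -1; it meets the y-axis at y = -1 (among the integer gridlines).
3. Assembling these constraints gives the stated polynomial.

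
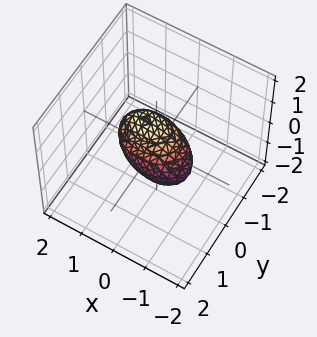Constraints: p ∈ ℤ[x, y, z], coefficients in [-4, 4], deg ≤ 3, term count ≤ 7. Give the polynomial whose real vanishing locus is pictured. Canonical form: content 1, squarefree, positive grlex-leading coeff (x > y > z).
x^2 - x*z + 2*y^2 + y*z + 2*z^2 - 1

1. Degree: the shape is more complex than any degree-1 surface, so deg p = 2.
2. Observable constraints: the x-axis gridline crossings are at x ∈ {-1, 1}.
3. The integer polynomial consistent with all of this is the stated p.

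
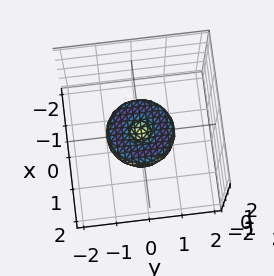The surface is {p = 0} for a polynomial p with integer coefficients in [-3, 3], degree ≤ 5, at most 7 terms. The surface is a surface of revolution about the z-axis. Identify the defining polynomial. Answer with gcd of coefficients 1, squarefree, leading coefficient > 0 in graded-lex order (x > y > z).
x^4 + 2*x^2*y^2 + y^4 - x^2 - y^2 + 2*z^2

First, the degree is 4 — the shape is more complex than any degree-3 surface.
Then, by symmetry, the surface is invariant under rotation about z: p = q(x² + y², z).
Next, checking where it meets the axes: a circular section at z = 0 has radius exactly 1; it crosses the z-axis at the gridline z = 0; the y-axis gridline crossings are at y ∈ {-1, 0, 1}.
Finally, together with the visible shape, these determine p as stated. Check: (1, 0, 0) on the x-axis lies on the surface, and p(1, 0, 0) = 0. ✓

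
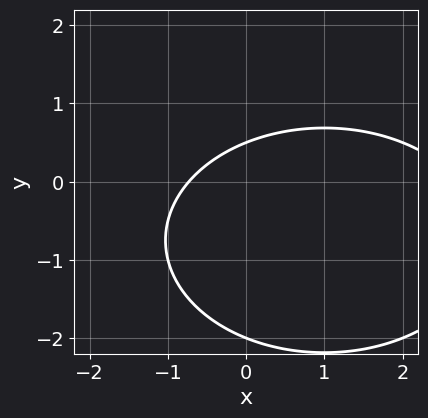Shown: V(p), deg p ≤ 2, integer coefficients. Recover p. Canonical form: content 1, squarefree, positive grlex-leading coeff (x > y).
First, deg p = 2. A generic line meets the curve in up to 2 points.
Next, from the axis intercepts and sections: it crosses the y-axis at the gridline y = -2.
Finally, these observations pin down the coefficients.

x^2 + 2*y^2 - 2*x + 3*y - 2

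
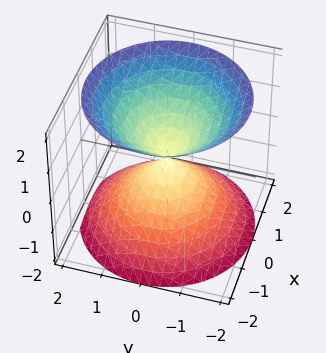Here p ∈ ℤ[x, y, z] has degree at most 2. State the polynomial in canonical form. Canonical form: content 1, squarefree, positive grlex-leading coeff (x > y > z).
x^2 + y^2 - z^2

1. The picture has 2 separate pieces. They look like related sheets of one shape, so recover p as a whole.
2. deg p = 2. Two nappes meeting at a single point; a quadric.
3. Symmetries: it's symmetric under z → −z, forcing even powers of z; every cross-section ⟂ z is a circle, so x, y appear only via x² + y².
4. From the visible intercepts: a circular section at z = -1 has radius exactly 1; it crosses the x-axis at the gridline x = 0; one y-axis crossing is at y = 0.
5. These observations pin down the coefficients.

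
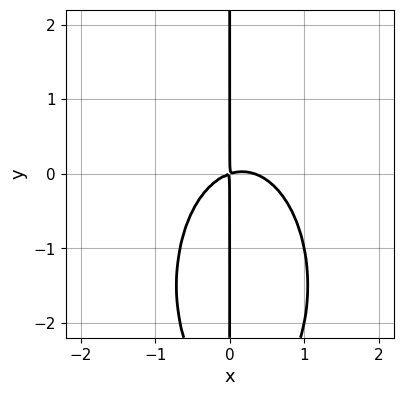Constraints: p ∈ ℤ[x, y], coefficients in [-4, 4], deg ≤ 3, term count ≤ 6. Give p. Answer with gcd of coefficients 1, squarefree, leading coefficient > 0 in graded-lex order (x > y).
3*x^3 + x*y^2 - x^2 + 3*x*y

deg p = 3. The shape is more complex than any degree-2 curve.
From the axis intercepts and sections: the visible y-axis segment lies entirely on the curve.
Together with the visible shape, these determine p as stated.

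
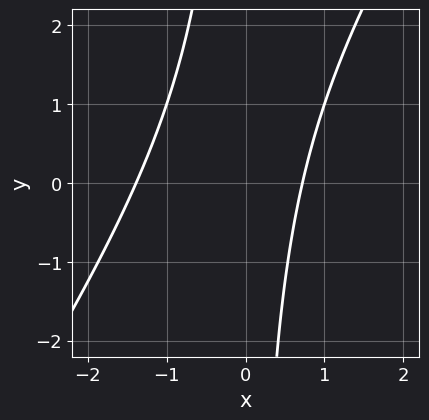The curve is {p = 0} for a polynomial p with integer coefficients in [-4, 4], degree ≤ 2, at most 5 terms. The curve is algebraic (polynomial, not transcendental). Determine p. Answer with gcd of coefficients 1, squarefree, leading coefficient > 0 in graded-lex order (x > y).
First, the degree is 2 — a generic line meets the curve in up to 2 points.
Next, from the axis intercepts and sections: the curve avoids every integer y-axis point in the box.
Finally, the integer polynomial consistent with all of this is the stated p.

3*x^2 - 2*x*y + 2*x - 3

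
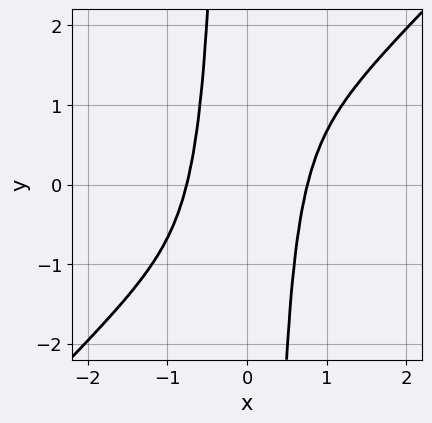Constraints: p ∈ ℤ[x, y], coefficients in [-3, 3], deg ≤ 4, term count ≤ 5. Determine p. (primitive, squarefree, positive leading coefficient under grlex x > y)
The degree is 4 — no degree-3 curve has this shape.
From the visible intercepts: no y-intercept at any integer in the box.
Solving for integer coefficients yields p as stated.

3*x^4 - 3*x^3*y - 1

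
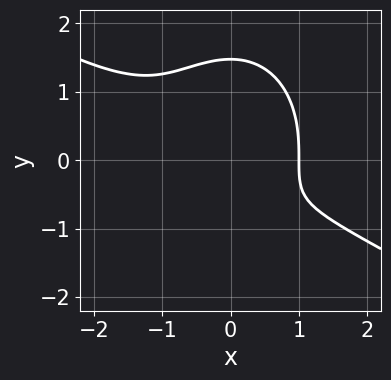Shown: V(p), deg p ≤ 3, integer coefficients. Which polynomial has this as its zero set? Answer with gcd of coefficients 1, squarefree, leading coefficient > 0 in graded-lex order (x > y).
2*x^3 + 3*x^2*y + 2*y^3 - 3*y - 2

(a) Degree: the shape is more complex than any degree-2 curve, so deg p = 3.
(b) From the visible intercepts: it meets the x-axis at x = 1 (among the integer gridlines).
(c) Putting this together gives p.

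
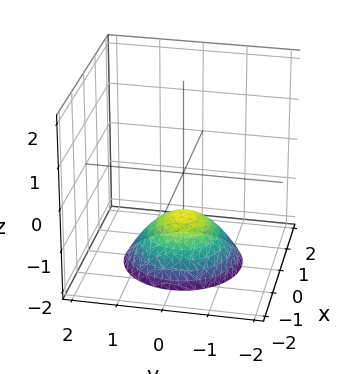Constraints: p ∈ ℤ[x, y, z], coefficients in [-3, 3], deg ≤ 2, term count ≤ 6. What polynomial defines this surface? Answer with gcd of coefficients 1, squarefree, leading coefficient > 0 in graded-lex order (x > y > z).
(a) Degree: no degree-1 surface has this shape, so deg p = 2.
(b) Symmetries: every cross-section ⟂ z is a circle, so x, y appear only via x² + y².
(c) Checking where it meets the axes: no x-intercept at any integer in the box; the surface avoids every integer y-axis point in the box.
(d) Solving for integer coefficients yields p as stated.

2*x^2 + 2*y^2 + 3*z + 3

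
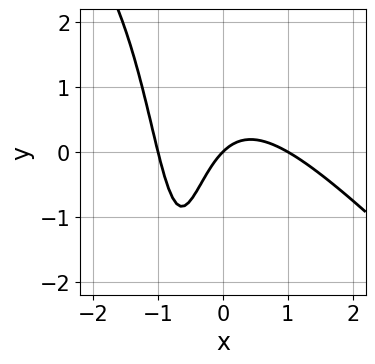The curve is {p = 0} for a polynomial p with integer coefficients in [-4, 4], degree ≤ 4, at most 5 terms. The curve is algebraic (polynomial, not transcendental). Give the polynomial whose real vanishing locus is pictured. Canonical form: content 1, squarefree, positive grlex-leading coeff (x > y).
1. deg p = 3. No degree-2 curve has this shape.
2. From the visible intercepts: it meets the y-axis at y = 0 (among the integer gridlines); among the integer gridlines, it crosses the x-axis at x ∈ {-1, 0, 1}.
3. Assembling these constraints gives the stated polynomial.

2*x^3 + 2*x^2*y + 3*x*y - 2*x + 2*y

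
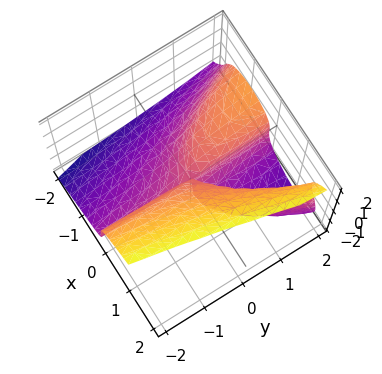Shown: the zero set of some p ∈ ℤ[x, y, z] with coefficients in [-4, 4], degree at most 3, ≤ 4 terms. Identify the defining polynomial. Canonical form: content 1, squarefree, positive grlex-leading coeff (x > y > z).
(a) The degree is 3 — no degree-2 surface has this shape.
(b) Against the integer gridlines: one x-axis crossing is at x = 0; the visible y-axis segment lies entirely on the surface.
(c) Assembling these constraints gives the stated polynomial.

2*x^3 - 2*z^3 - 3*x*y + 2*x*z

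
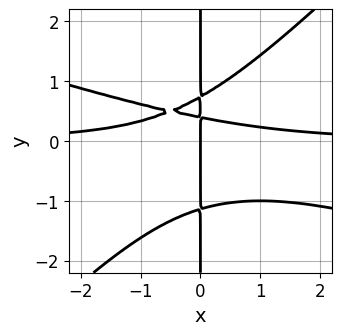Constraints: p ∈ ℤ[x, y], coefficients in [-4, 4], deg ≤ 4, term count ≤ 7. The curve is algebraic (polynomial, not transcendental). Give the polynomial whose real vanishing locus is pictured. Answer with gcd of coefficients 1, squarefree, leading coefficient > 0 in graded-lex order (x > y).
x^3*y + 2*x^2*y^2 - 3*x*y^3 + 3*x*y - x

First, degree: a generic line meets the curve in up to 4 points, so deg p = 4.
Next, reading off the gridlines: one x-axis crossing is at x = 0; the visible y-axis segment lies entirely on the curve.
Finally, together with the visible shape, these determine p as stated.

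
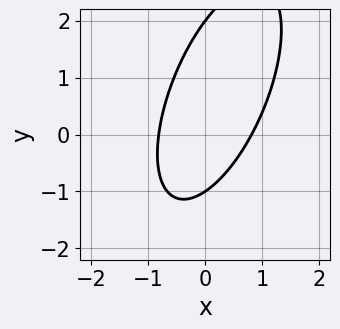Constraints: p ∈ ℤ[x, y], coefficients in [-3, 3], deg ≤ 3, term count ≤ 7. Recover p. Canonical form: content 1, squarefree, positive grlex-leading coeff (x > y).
3*x^2 - 2*x*y + y^2 - y - 2

deg p = 2. No degree-1 curve has this shape.
From the visible intercepts: the y-axis gridline crossings are at y ∈ {-1, 2}.
Solving for integer coefficients yields p as stated.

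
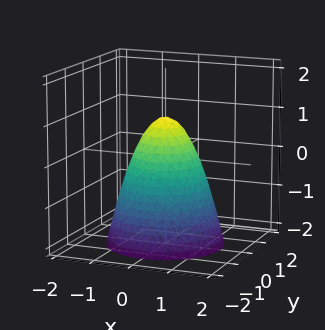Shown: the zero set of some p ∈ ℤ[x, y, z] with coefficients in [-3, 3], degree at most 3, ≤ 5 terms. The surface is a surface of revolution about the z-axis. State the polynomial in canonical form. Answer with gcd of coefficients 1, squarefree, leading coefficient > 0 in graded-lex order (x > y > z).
1. Degree: the shape is more complex than any degree-1 surface, so deg p = 2.
2. By symmetry, the z-axis is an axis of rotation, so x and y enter only as x² + y².
3. Against the integer gridlines: it meets the z-axis at z = 1 (among the integer gridlines); a circular section at z = -2 has radius between 1 and 2.
4. Putting this together gives p.

3*x^2 + 3*y^2 + 2*z - 2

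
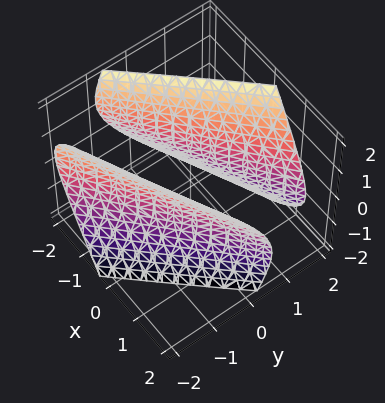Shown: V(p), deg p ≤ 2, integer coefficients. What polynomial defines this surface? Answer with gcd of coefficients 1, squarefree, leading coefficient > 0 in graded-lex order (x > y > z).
x^2 - 3*x*y - x*z + 2*y^2 - z^2 - 2

(a) I count 2 distinct pieces.
(b) The degree is 2 — the shape is more complex than any degree-1 surface.
(c) From the visible intercepts: the y-axis gridline crossings are at y ∈ {-1, 1}; it misses every integer gridline on the z-axis.
(d) These observations pin down the coefficients.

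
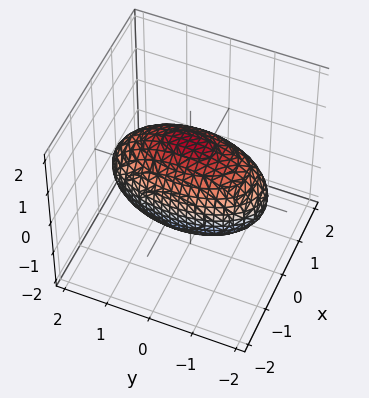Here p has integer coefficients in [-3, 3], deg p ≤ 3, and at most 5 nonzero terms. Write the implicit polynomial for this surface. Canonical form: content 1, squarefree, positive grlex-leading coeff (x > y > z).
1. The degree is 2 — bounded and convex; a quadric.
2. Symmetries: the x ↦ −x reflection is a symmetry, so x appears only in even powers; mirror symmetry z ↦ −z ⇒ only even powers of z; mirror symmetry y ↦ −y ⇒ only even powers of y.
3. Reading off the gridlines: the x-axis gridline crossings are at x ∈ {-1, 1}.
4. Putting this together gives p.

3*x^2 + y^2 + 2*z^2 - 3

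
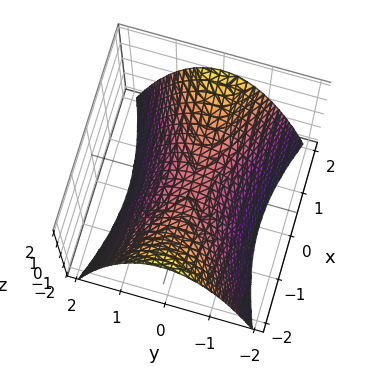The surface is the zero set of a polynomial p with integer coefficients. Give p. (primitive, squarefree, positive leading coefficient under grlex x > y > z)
x^2 - 3*y^2 - 3*z

Degree: a saddle surface; a quadric, so deg p = 2.
Symmetries: it's symmetric under y → −y, forcing even powers of y; the x ↦ −x reflection is a symmetry, so x appears only in even powers.
Against the integer gridlines: it crosses the y-axis at the gridline y = 0; one x-axis crossing is at x = 0.
These observations pin down the coefficients.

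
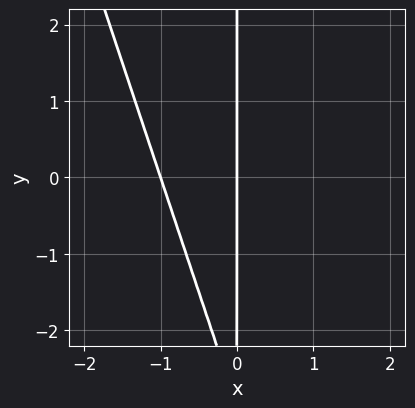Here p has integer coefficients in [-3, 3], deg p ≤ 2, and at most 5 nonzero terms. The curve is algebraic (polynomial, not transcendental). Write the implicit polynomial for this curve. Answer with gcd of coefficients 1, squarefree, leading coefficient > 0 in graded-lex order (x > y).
(a) deg p = 2.
(b) Reading off the gridlines: the visible y-axis segment lies entirely on the curve; among the integer gridlines, it crosses the x-axis at x ∈ {-1, 0}.
(c) The integer polynomial consistent with all of this is the stated p.

3*x^2 + x*y + 3*x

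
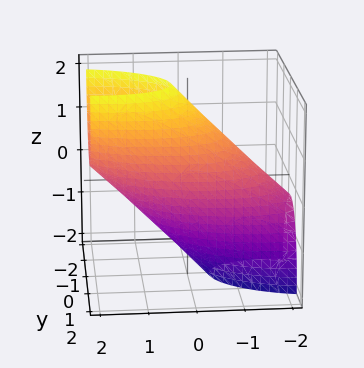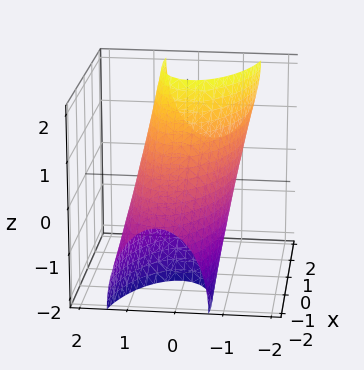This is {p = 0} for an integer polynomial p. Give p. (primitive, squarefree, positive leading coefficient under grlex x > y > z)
x^2 + x*y - 2*x*z + 3*y^2 + z^2 - 3

1. The degree is 2 — a generic line meets the surface in up to 2 points.
2. From the visible intercepts: among the integer gridlines, it crosses the y-axis at y ∈ {-1, 1}.
3. Fitting integer coefficients to these (and the overall shape) gives p.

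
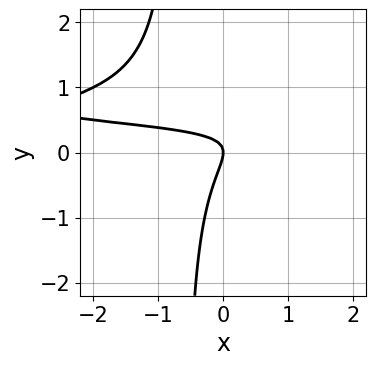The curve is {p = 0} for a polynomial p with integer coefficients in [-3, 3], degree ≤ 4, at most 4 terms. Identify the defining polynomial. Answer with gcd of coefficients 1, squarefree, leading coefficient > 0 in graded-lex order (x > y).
3*x*y^2 - 3*x*y + 2*y^2 + x

(a) The degree is 3 — the shape is more complex than any degree-2 curve.
(b) Against the integer gridlines: it meets the x-axis at x = 0 (among the integer gridlines); it meets the y-axis at y = 0 (among the integer gridlines).
(c) Fitting integer coefficients to these (and the overall shape) gives p.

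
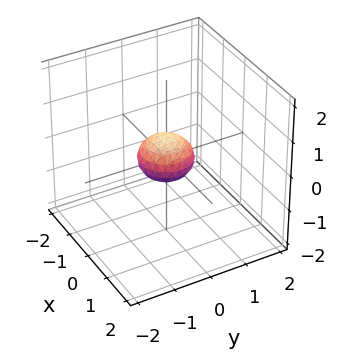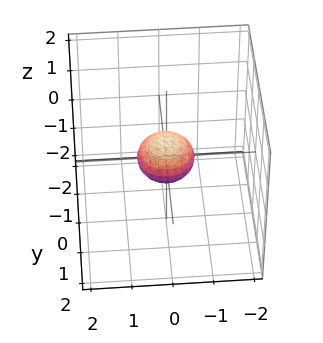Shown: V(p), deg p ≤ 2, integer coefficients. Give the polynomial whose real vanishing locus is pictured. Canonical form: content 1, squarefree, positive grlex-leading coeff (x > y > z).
1. Degree: bounded and convex; a quadric, so deg p = 2.
2. By symmetry, the z-axis is an axis of rotation, so x and y enter only as x² + y²; mirror symmetry z ↦ −z ⇒ only even powers of z.
3. From the visible intercepts: a circular section at z = 0 has radius between 0 and 1.
4. Solving for integer coefficients yields p as stated.

2*x^2 + 2*y^2 + 3*z^2 - 1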